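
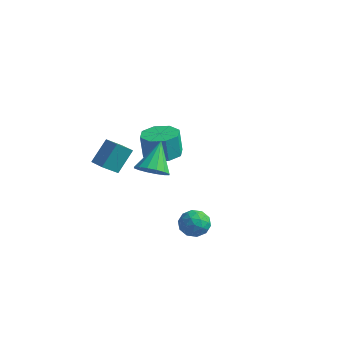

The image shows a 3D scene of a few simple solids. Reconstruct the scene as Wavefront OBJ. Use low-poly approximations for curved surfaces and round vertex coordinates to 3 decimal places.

v -0.359 -0.501 1.01
v 0.301 0.036 0.687
v -0.721 0.761 2.37
v -0.089 0.17 0.459
v -0.551 0.125 0.378
v -0.961 -0.088 0.467
v -1.21 -0.412 0.701
v -1.232 -0.76 1.018
v -1.019 -1.038 1.333
v -0.63 -1.173 1.562
v -0.168 -1.127 1.643
v 0.243 -0.914 1.554
v 0.492 -0.59 1.319
v 0.513 -0.243 1.002
v -3.237 -1.541 1.104
v -3.082 -0.551 2.261
v -2.908 -0.703 0.342
v -2.753 0.287 1.499
v -2.387 -1.787 1.201
v -2.232 -0.797 2.358
v -2.058 -0.949 0.439
v -1.903 0.041 1.596
v -2.933 3.89 -1.085
v -2.305 4.727 -0.997
v -2.479 4.707 0.433
v -3.107 3.87 0.345
v -3.077 4.93 -1.088
v -3.251 4.91 0.341
v -3.764 4.524 -1.178
v -3.939 4.504 0.252
v -3.965 3.746 -1.213
v -4.14 3.727 0.217
v -3.561 3.053 -1.173
v -3.735 3.033 0.257
v -2.789 2.85 -1.081
v -2.963 2.83 0.348
v -2.101 3.256 -0.992
v -2.276 3.236 0.438
v -1.9 4.033 -0.957
v -2.075 4.014 0.473
v 3.718 -1.808 0.268
v 4.053 -2.061 -0.436
v 2.507 -2.039 -0.224
v 2.842 -2.292 -0.928
v 2.929 -2.742 -0.248
v 3.677 -2.599 0.056
v 2.883 -1.501 -0.716
v 3.631 -1.358 -0.412
v 3.536 -1.871 -1.045
v 3.565 -2.638 -0.756
v 2.995 -1.462 0.096
v 3.024 -2.229 0.385
v 3.992 -1.914 -0.041
v 2.568 -2.186 -0.619
v 2.62 -2.45 -0.219
v 2.816 -2.599 -0.634
v 3.771 -2.231 0.248
v 3.968 -2.379 -0.166
v 3.308 -2.779 -0.055
v 2.592 -1.721 -0.494
v 2.789 -1.869 -0.908
v 3.744 -1.501 -0.026
v 3.94 -1.65 -0.441
v 3.252 -1.321 -0.605
v 3.885 -1.951 -0.813
v 3.173 -2.087 -1.102
v 3.197 -1.622 -0.977
v 3.637 -1.538 -0.798
v 3.902 -2.402 -0.643
v 3.19 -2.538 -0.932
v 3.241 -2.802 -0.532
v 3.681 -2.718 -0.354
v 3.598 -2.29 -1
v 3.37 -1.562 0.272
v 2.658 -1.698 -0.017
v 2.879 -1.382 -0.306
v 3.319 -1.298 -0.128
v 3.387 -2.013 0.442
v 2.675 -2.149 0.153
v 2.923 -2.562 0.138
v 3.363 -2.478 0.317
v 2.962 -1.81 0.34
f 2 1 4
f 2 4 3
f 4 1 5
f 4 5 3
f 5 1 6
f 5 6 3
f 6 1 7
f 6 7 3
f 7 1 8
f 7 8 3
f 8 1 9
f 8 9 3
f 9 1 10
f 9 10 3
f 10 1 11
f 10 11 3
f 11 1 12
f 11 12 3
f 12 1 13
f 12 13 3
f 13 1 14
f 13 14 3
f 14 1 2
f 14 2 3
f 16 18 15
f 19 16 15
f 15 18 17
f 17 19 15
f 16 22 18
f 20 16 19
f 20 22 16
f 18 22 17
f 21 19 17
f 17 22 21
f 21 20 19
f 22 20 21
f 24 23 27
f 24 27 25
f 25 27 28
f 25 28 26
f 27 23 29
f 27 29 28
f 28 29 30
f 28 30 26
f 29 23 31
f 29 31 30
f 30 31 32
f 30 32 26
f 31 23 33
f 31 33 32
f 32 33 34
f 32 34 26
f 33 23 35
f 33 35 34
f 34 35 36
f 34 36 26
f 35 23 37
f 35 37 36
f 36 37 38
f 36 38 26
f 37 23 39
f 37 39 38
f 38 39 40
f 38 40 26
f 39 23 24
f 39 24 40
f 40 24 25
f 40 25 26
f 41 78 57
f 78 52 81
f 57 81 46
f 78 81 57
f 41 57 53
f 57 46 58
f 53 58 42
f 57 58 53
f 41 53 62
f 53 42 63
f 62 63 48
f 53 63 62
f 41 62 74
f 62 48 77
f 74 77 51
f 62 77 74
f 41 74 78
f 74 51 82
f 78 82 52
f 74 82 78
f 42 58 69
f 58 46 72
f 69 72 50
f 58 72 69
f 46 81 59
f 81 52 80
f 59 80 45
f 81 80 59
f 52 82 79
f 82 51 75
f 79 75 43
f 82 75 79
f 51 77 76
f 77 48 64
f 76 64 47
f 77 64 76
f 48 63 68
f 63 42 65
f 68 65 49
f 63 65 68
f 44 70 56
f 70 50 71
f 56 71 45
f 70 71 56
f 44 56 54
f 56 45 55
f 54 55 43
f 56 55 54
f 44 54 61
f 54 43 60
f 61 60 47
f 54 60 61
f 44 61 66
f 61 47 67
f 66 67 49
f 61 67 66
f 44 66 70
f 66 49 73
f 70 73 50
f 66 73 70
f 45 71 59
f 71 50 72
f 59 72 46
f 71 72 59
f 43 55 79
f 55 45 80
f 79 80 52
f 55 80 79
f 47 60 76
f 60 43 75
f 76 75 51
f 60 75 76
f 49 67 68
f 67 47 64
f 68 64 48
f 67 64 68
f 50 73 69
f 73 49 65
f 69 65 42
f 73 65 69



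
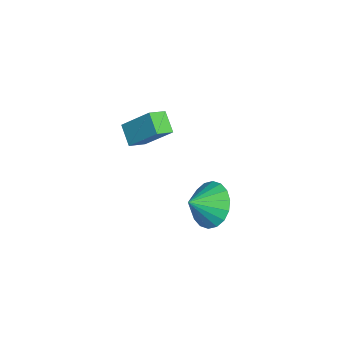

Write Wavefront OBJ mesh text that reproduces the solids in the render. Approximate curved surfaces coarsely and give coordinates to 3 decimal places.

v -0.366 0.042 -0.875
v 0.053 -0.359 -1.714
v 0.046 -0.802 -0.265
v 0.381 -0.086 -1.557
v 0.56 0.212 -1.266
v 0.557 0.476 -0.897
v 0.37 0.655 -0.524
v 0.038 0.712 -0.22
v -0.375 0.636 -0.046
v -0.785 0.443 -0.036
v -1.113 0.171 -0.192
v -1.293 -0.127 -0.483
v -1.289 -0.392 -0.852
v -1.102 -0.57 -1.226
v -0.77 -0.627 -1.53
v -0.358 -0.552 -1.704
v -1.634 -2.521 2.869
v -1.159 -1.548 3.95
v -0.901 -2.282 2.332
v -0.426 -1.309 3.413
v -1.194 -3.111 3.207
v -0.719 -2.138 4.288
v -0.461 -2.872 2.67
v 0.014 -1.899 3.751
f 2 1 4
f 2 4 3
f 4 1 5
f 4 5 3
f 5 1 6
f 5 6 3
f 6 1 7
f 6 7 3
f 7 1 8
f 7 8 3
f 8 1 9
f 8 9 3
f 9 1 10
f 9 10 3
f 10 1 11
f 10 11 3
f 11 1 12
f 11 12 3
f 12 1 13
f 12 13 3
f 13 1 14
f 13 14 3
f 14 1 15
f 14 15 3
f 15 1 16
f 15 16 3
f 16 1 2
f 16 2 3
f 18 20 17
f 21 18 17
f 17 20 19
f 19 21 17
f 18 24 20
f 22 18 21
f 22 24 18
f 20 24 19
f 23 21 19
f 19 24 23
f 23 22 21
f 24 22 23



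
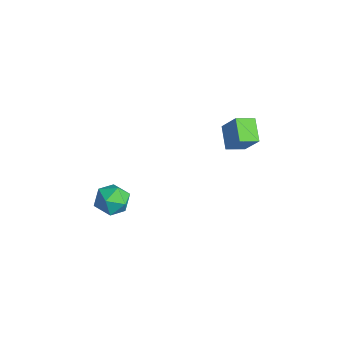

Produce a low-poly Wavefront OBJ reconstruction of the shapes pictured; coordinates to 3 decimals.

v 1.027 -2.74 -2.81
v 1.568 -2.35 -2.094
v 1.432 -4.19 -2.326
v 1.973 -3.8 -1.61
v 0.998 -3.733 -1.579
v 0.747 -2.836 -1.878
v 2.253 -3.704 -2.542
v 2.002 -2.807 -2.841
v 2.325 -2.946 -1.929
v 1.549 -2.963 -1.333
v 1.451 -3.577 -3.087
v 0.675 -3.594 -2.491
v 1.608 2.518 1.193
v 2.452 2.812 2.459
v 1.736 3.502 0.88
v 2.58 3.796 2.146
v 2.72 2.164 0.534
v 3.564 2.458 1.8
v 2.848 3.148 0.221
v 3.692 3.442 1.487
f 1 12 6
f 1 6 2
f 1 2 8
f 1 8 11
f 1 11 12
f 2 6 10
f 6 12 5
f 12 11 3
f 11 8 7
f 8 2 9
f 4 10 5
f 4 5 3
f 4 3 7
f 4 7 9
f 4 9 10
f 5 10 6
f 3 5 12
f 7 3 11
f 9 7 8
f 10 9 2
f 14 16 13
f 17 14 13
f 13 16 15
f 15 17 13
f 14 20 16
f 18 14 17
f 18 20 14
f 16 20 15
f 19 17 15
f 15 20 19
f 19 18 17
f 20 18 19



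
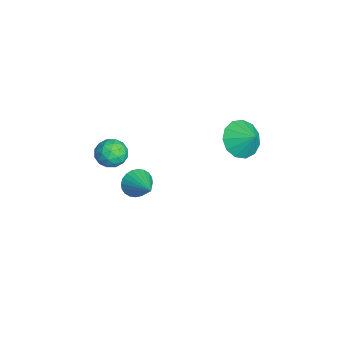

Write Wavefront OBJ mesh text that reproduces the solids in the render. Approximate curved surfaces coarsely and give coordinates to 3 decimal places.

v -0.169 -2.974 2.971
v 0.211 -3.22 2.351
v -1.231 -3.4 2.489
v -0.851 -3.646 1.869
v -0.743 -3.99 2.547
v -0.087 -3.727 2.845
v -0.933 -2.893 1.995
v -0.277 -2.63 2.293
v -0.261 -3.17 1.748
v -0.144 -3.848 2.089
v -0.876 -2.772 2.751
v -0.759 -3.45 3.092
v 0.114 -3.06 2.704
v -1.134 -3.56 2.136
v -1.071 -3.763 2.535
v -0.848 -3.907 2.17
v -0.061 -3.357 2.994
v 0.163 -3.502 2.629
v -0.399 -3.955 2.744
v -1.183 -3.118 2.211
v -0.959 -3.263 1.846
v -0.172 -2.713 2.67
v 0.051 -2.857 2.305
v -0.621 -2.665 2.096
v 0.06 -3.175 1.985
v -0.564 -3.425 1.701
v -0.612 -2.983 1.776
v -0.226 -2.828 1.951
v 0.129 -3.573 2.185
v -0.495 -3.824 1.901
v -0.432 -4.026 2.3
v -0.046 -3.871 2.475
v -0.148 -3.544 1.83
v -0.525 -2.796 2.939
v -1.149 -3.047 2.655
v -0.974 -2.749 2.365
v -0.588 -2.594 2.54
v -0.456 -3.195 3.139
v -1.08 -3.445 2.855
v -0.794 -3.792 2.889
v -0.408 -3.637 3.064
v -0.872 -3.076 3.01
v -1.896 2.481 1.441
v -1.207 2.571 0.708
v -1.264 2.999 2.099
v -1.543 3.029 0.67
v -1.991 3.313 0.876
v -2.408 3.333 1.262
v -2.664 3.082 1.705
v -2.675 2.641 2.063
v -2.44 2.148 2.225
v -2.031 1.762 2.137
v -1.58 1.603 1.828
v -1.23 1.723 1.396
v -1.09 2.084 0.979
v -4.135 -1.897 -3.399
v -3.721 -2.271 -3.944
v -2.745 -1.403 -2.681
v -3.753 -1.996 -4.071
v -3.843 -1.707 -4.096
v -3.977 -1.446 -4.015
v -4.136 -1.254 -3.84
v -4.294 -1.16 -3.598
v -4.428 -1.178 -3.325
v -4.518 -1.306 -3.064
v -4.549 -1.523 -2.853
v -4.517 -1.798 -2.726
v -4.427 -2.088 -2.701
v -4.292 -2.348 -2.782
v -4.134 -2.54 -2.957
v -3.976 -2.634 -3.199
v -3.841 -2.616 -3.472
v -3.752 -2.488 -3.733
f 1 38 17
f 38 12 41
f 17 41 6
f 38 41 17
f 1 17 13
f 17 6 18
f 13 18 2
f 17 18 13
f 1 13 22
f 13 2 23
f 22 23 8
f 13 23 22
f 1 22 34
f 22 8 37
f 34 37 11
f 22 37 34
f 1 34 38
f 34 11 42
f 38 42 12
f 34 42 38
f 2 18 29
f 18 6 32
f 29 32 10
f 18 32 29
f 6 41 19
f 41 12 40
f 19 40 5
f 41 40 19
f 12 42 39
f 42 11 35
f 39 35 3
f 42 35 39
f 11 37 36
f 37 8 24
f 36 24 7
f 37 24 36
f 8 23 28
f 23 2 25
f 28 25 9
f 23 25 28
f 4 30 16
f 30 10 31
f 16 31 5
f 30 31 16
f 4 16 14
f 16 5 15
f 14 15 3
f 16 15 14
f 4 14 21
f 14 3 20
f 21 20 7
f 14 20 21
f 4 21 26
f 21 7 27
f 26 27 9
f 21 27 26
f 4 26 30
f 26 9 33
f 30 33 10
f 26 33 30
f 5 31 19
f 31 10 32
f 19 32 6
f 31 32 19
f 3 15 39
f 15 5 40
f 39 40 12
f 15 40 39
f 7 20 36
f 20 3 35
f 36 35 11
f 20 35 36
f 9 27 28
f 27 7 24
f 28 24 8
f 27 24 28
f 10 33 29
f 33 9 25
f 29 25 2
f 33 25 29
f 44 43 46
f 44 46 45
f 46 43 47
f 46 47 45
f 47 43 48
f 47 48 45
f 48 43 49
f 48 49 45
f 49 43 50
f 49 50 45
f 50 43 51
f 50 51 45
f 51 43 52
f 51 52 45
f 52 43 53
f 52 53 45
f 53 43 54
f 53 54 45
f 54 43 55
f 54 55 45
f 55 43 44
f 55 44 45
f 57 56 59
f 57 59 58
f 59 56 60
f 59 60 58
f 60 56 61
f 60 61 58
f 61 56 62
f 61 62 58
f 62 56 63
f 62 63 58
f 63 56 64
f 63 64 58
f 64 56 65
f 64 65 58
f 65 56 66
f 65 66 58
f 66 56 67
f 66 67 58
f 67 56 68
f 67 68 58
f 68 56 69
f 68 69 58
f 69 56 70
f 69 70 58
f 70 56 71
f 70 71 58
f 71 56 72
f 71 72 58
f 72 56 73
f 72 73 58
f 73 56 57
f 73 57 58



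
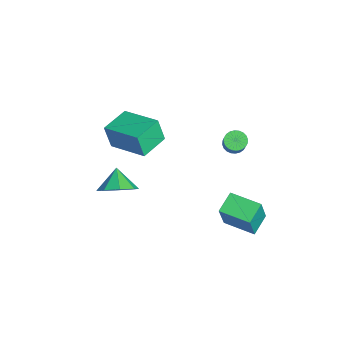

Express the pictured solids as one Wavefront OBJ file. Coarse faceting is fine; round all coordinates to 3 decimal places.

v -4.156 3.272 -0.775
v -3.798 3.707 -1.034
v -2.906 3.623 0.056
v -3.264 3.188 0.315
v -3.947 3.843 -0.901
v -3.056 3.758 0.189
v -4.129 3.891 -0.748
v -3.238 3.806 0.341
v -4.315 3.846 -0.6
v -3.423 3.761 0.489
v -4.476 3.713 -0.478
v -3.585 3.628 0.611
v -4.589 3.513 -0.402
v -3.698 3.428 0.688
v -4.635 3.276 -0.382
v -3.744 3.191 0.707
v -4.609 3.039 -0.422
v -3.718 2.954 0.667
v -4.514 2.837 -0.516
v -3.622 2.753 0.574
v -4.364 2.702 -0.649
v -3.473 2.617 0.441
v -4.182 2.654 -0.801
v -3.291 2.569 0.288
v -3.997 2.699 -0.949
v -3.105 2.614 0.14
v -3.835 2.832 -1.071
v -2.944 2.747 0.018
v -3.722 3.032 -1.148
v -2.831 2.947 -0.058
v -3.676 3.269 -1.167
v -2.785 3.184 -0.078
v -3.702 3.506 -1.127
v -2.811 3.421 -0.038
v 0.389 2.568 -1.384
v 1.064 2.187 0.317
v 1.413 3.921 -1.488
v 2.089 3.539 0.213
v 1.271 1.861 -1.893
v 1.947 1.479 -0.192
v 2.296 3.213 -1.997
v 2.971 2.832 -0.296
v -2.148 -3.28 1.753
v -2.261 -3.604 3.141
v -3.286 -2.113 1.932
v -3.399 -2.437 3.32
v -0.581 -1.823 2.22
v -0.694 -2.147 3.608
v -1.719 -0.656 2.399
v -1.832 -0.98 3.787
v 1.133 -3.337 1.383
v 1.849 -3.305 2.124
v 0.227 -3.283 2.257
v 1.646 -2.587 1.869
v 1.142 -2.308 1.33
v 0.634 -2.632 0.822
v 0.418 -3.369 0.643
v 0.621 -4.087 0.898
v 1.124 -4.365 1.437
v 1.633 -4.041 1.945
f 2 1 5
f 2 5 3
f 3 5 6
f 3 6 4
f 5 1 7
f 5 7 6
f 6 7 8
f 6 8 4
f 7 1 9
f 7 9 8
f 8 9 10
f 8 10 4
f 9 1 11
f 9 11 10
f 10 11 12
f 10 12 4
f 11 1 13
f 11 13 12
f 12 13 14
f 12 14 4
f 13 1 15
f 13 15 14
f 14 15 16
f 14 16 4
f 15 1 17
f 15 17 16
f 16 17 18
f 16 18 4
f 17 1 19
f 17 19 18
f 18 19 20
f 18 20 4
f 19 1 21
f 19 21 20
f 20 21 22
f 20 22 4
f 21 1 23
f 21 23 22
f 22 23 24
f 22 24 4
f 23 1 25
f 23 25 24
f 24 25 26
f 24 26 4
f 25 1 27
f 25 27 26
f 26 27 28
f 26 28 4
f 27 1 29
f 27 29 28
f 28 29 30
f 28 30 4
f 29 1 31
f 29 31 30
f 30 31 32
f 30 32 4
f 31 1 33
f 31 33 32
f 32 33 34
f 32 34 4
f 33 1 2
f 33 2 34
f 34 2 3
f 34 3 4
f 36 38 35
f 39 36 35
f 35 38 37
f 37 39 35
f 36 42 38
f 40 36 39
f 40 42 36
f 38 42 37
f 41 39 37
f 37 42 41
f 41 40 39
f 42 40 41
f 44 46 43
f 47 44 43
f 43 46 45
f 45 47 43
f 44 50 46
f 48 44 47
f 48 50 44
f 46 50 45
f 49 47 45
f 45 50 49
f 49 48 47
f 50 48 49
f 52 51 54
f 52 54 53
f 54 51 55
f 54 55 53
f 55 51 56
f 55 56 53
f 56 51 57
f 56 57 53
f 57 51 58
f 57 58 53
f 58 51 59
f 58 59 53
f 59 51 60
f 59 60 53
f 60 51 52
f 60 52 53



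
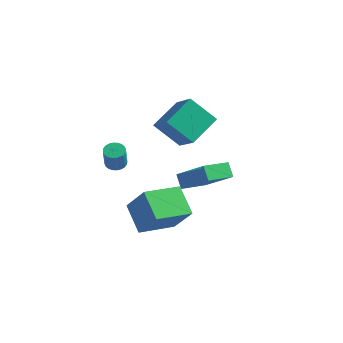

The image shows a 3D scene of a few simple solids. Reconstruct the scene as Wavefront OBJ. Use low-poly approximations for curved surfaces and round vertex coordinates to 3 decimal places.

v -0.5 0.274 -4.43
v -1.732 1.187 -3.413
v 0.525 2.137 -4.862
v -0.707 3.05 -3.845
v 0.687 0.01 -2.755
v -0.545 0.923 -1.738
v 1.712 1.873 -3.187
v 0.48 2.786 -2.17
v -2.494 1.472 -0.528
v -1.928 1.394 -0.629
v -1.76 0.989 0.627
v -2.326 1.068 0.728
v -1.931 1.609 -0.559
v -1.763 1.204 0.697
v -2.02 1.804 -0.485
v -1.852 1.399 0.771
v -2.181 1.948 -0.417
v -2.013 1.543 0.839
v -2.389 2.019 -0.366
v -2.221 1.615 0.89
v -2.614 2.008 -0.339
v -2.446 1.603 0.916
v -2.82 1.915 -0.342
v -2.652 1.51 0.914
v -2.976 1.754 -0.372
v -2.809 1.35 0.883
v -3.06 1.551 -0.427
v -2.892 1.146 0.829
v -3.057 1.336 -0.497
v -2.889 0.931 0.759
v -2.968 1.141 -0.571
v -2.8 0.736 0.685
v -2.807 0.997 -0.639
v -2.639 0.592 0.617
v -2.599 0.925 -0.69
v -2.431 0.521 0.566
v -2.374 0.937 -0.716
v -2.206 0.532 0.539
v -2.168 1.03 -0.714
v -2 0.625 0.542
v -2.011 1.19 -0.683
v -1.844 0.786 0.572
v -1.332 3.279 1.605
v -0.933 5.031 2.436
v 0.045 3.557 0.356
v 0.445 5.309 1.188
v -0.085 2.431 2.792
v 0.315 4.183 3.624
v 1.293 2.709 1.544
v 1.692 4.461 2.375
v 0.97 1.559 -0.25
v 2.631 1.301 1.154
v 1.581 3.024 -0.702
v 3.241 2.766 0.702
v 1.459 1.154 -0.902
v 3.119 0.896 0.502
v 2.069 2.619 -1.354
v 3.73 2.361 0.05
f 2 4 1
f 5 2 1
f 1 4 3
f 3 5 1
f 2 8 4
f 6 2 5
f 6 8 2
f 4 8 3
f 7 5 3
f 3 8 7
f 7 6 5
f 8 6 7
f 10 9 13
f 10 13 11
f 11 13 14
f 11 14 12
f 13 9 15
f 13 15 14
f 14 15 16
f 14 16 12
f 15 9 17
f 15 17 16
f 16 17 18
f 16 18 12
f 17 9 19
f 17 19 18
f 18 19 20
f 18 20 12
f 19 9 21
f 19 21 20
f 20 21 22
f 20 22 12
f 21 9 23
f 21 23 22
f 22 23 24
f 22 24 12
f 23 9 25
f 23 25 24
f 24 25 26
f 24 26 12
f 25 9 27
f 25 27 26
f 26 27 28
f 26 28 12
f 27 9 29
f 27 29 28
f 28 29 30
f 28 30 12
f 29 9 31
f 29 31 30
f 30 31 32
f 30 32 12
f 31 9 33
f 31 33 32
f 32 33 34
f 32 34 12
f 33 9 35
f 33 35 34
f 34 35 36
f 34 36 12
f 35 9 37
f 35 37 36
f 36 37 38
f 36 38 12
f 37 9 39
f 37 39 38
f 38 39 40
f 38 40 12
f 39 9 41
f 39 41 40
f 40 41 42
f 40 42 12
f 41 9 10
f 41 10 42
f 42 10 11
f 42 11 12
f 44 46 43
f 47 44 43
f 43 46 45
f 45 47 43
f 44 50 46
f 48 44 47
f 48 50 44
f 46 50 45
f 49 47 45
f 45 50 49
f 49 48 47
f 50 48 49
f 52 54 51
f 55 52 51
f 51 54 53
f 53 55 51
f 52 58 54
f 56 52 55
f 56 58 52
f 54 58 53
f 57 55 53
f 53 58 57
f 57 56 55
f 58 56 57



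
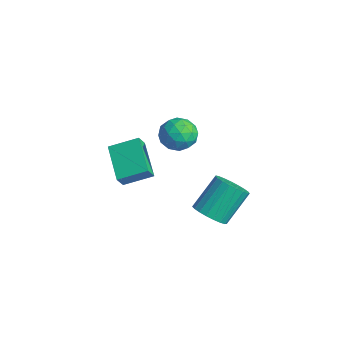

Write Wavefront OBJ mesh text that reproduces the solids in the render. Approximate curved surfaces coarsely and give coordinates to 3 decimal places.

v -2.686 0.862 -0.23
v -4.459 1.206 0.652
v -2.16 2.138 0.331
v -3.932 2.482 1.213
v -2.428 0.458 0.447
v -4.2 0.802 1.329
v -1.901 1.734 1.008
v -3.674 2.078 1.89
v -1.893 3.854 2.305
v -1.217 3.652 2.919
v -2.783 2.808 2.941
v -2.107 2.606 3.555
v -2.55 3.429 3.601
v -2 4.076 3.208
v -2 2.384 2.652
v -1.45 3.031 2.259
v -1.283 2.744 3.134
v -1.623 3.389 3.72
v -2.377 3.071 2.14
v -2.717 3.716 2.726
v -1.477 3.845 2.556
v -2.523 2.615 3.304
v -2.784 3.099 3.331
v -2.386 2.98 3.692
v -1.937 4.094 2.726
v -1.539 3.975 3.087
v -2.323 3.844 3.488
v -2.461 2.485 2.773
v -2.063 2.366 3.134
v -1.614 3.48 2.168
v -1.216 3.361 2.529
v -1.677 2.616 2.372
v -1.118 3.193 3.043
v -1.641 2.577 3.417
v -1.579 2.447 2.887
v -1.255 2.827 2.655
v -1.318 3.572 3.388
v -1.841 2.957 3.762
v -2.101 3.441 3.789
v -1.778 3.821 3.558
v -1.357 3.038 3.514
v -2.159 3.503 2.098
v -2.682 2.888 2.472
v -2.222 2.639 2.302
v -1.899 3.019 2.071
v -2.359 3.883 2.443
v -2.882 3.267 2.817
v -2.745 3.633 3.205
v -2.421 4.013 2.973
v -2.643 3.422 2.346
v 1.965 2.838 0.547
v 2.813 2.918 0.667
v 2.503 4.143 2.033
v 1.655 4.062 1.913
v 2.747 3.173 0.425
v 2.438 4.397 1.79
v 2.547 3.369 0.203
v 2.237 4.594 1.568
v 2.246 3.473 0.041
v 1.936 4.698 1.406
v 1.896 3.468 -0.034
v 1.586 4.693 1.331
v 1.558 3.353 -0.008
v 1.248 4.578 1.357
v 1.291 3.15 0.114
v 0.981 4.375 1.479
v 1.14 2.892 0.311
v 0.83 4.117 1.676
v 1.132 2.625 0.549
v 0.822 3.85 1.914
v 1.268 2.395 0.786
v 0.958 3.62 2.151
v 1.524 2.241 0.983
v 1.214 3.466 2.348
v 1.857 2.191 1.103
v 1.547 3.415 2.469
v 2.208 2.252 1.128
v 1.898 3.477 2.493
v 2.518 2.414 1.053
v 2.208 3.639 2.418
v 2.731 2.65 0.89
v 2.421 3.875 2.255
f 2 4 1
f 5 2 1
f 1 4 3
f 3 5 1
f 2 8 4
f 6 2 5
f 6 8 2
f 4 8 3
f 7 5 3
f 3 8 7
f 7 6 5
f 8 6 7
f 9 46 25
f 46 20 49
f 25 49 14
f 46 49 25
f 9 25 21
f 25 14 26
f 21 26 10
f 25 26 21
f 9 21 30
f 21 10 31
f 30 31 16
f 21 31 30
f 9 30 42
f 30 16 45
f 42 45 19
f 30 45 42
f 9 42 46
f 42 19 50
f 46 50 20
f 42 50 46
f 10 26 37
f 26 14 40
f 37 40 18
f 26 40 37
f 14 49 27
f 49 20 48
f 27 48 13
f 49 48 27
f 20 50 47
f 50 19 43
f 47 43 11
f 50 43 47
f 19 45 44
f 45 16 32
f 44 32 15
f 45 32 44
f 16 31 36
f 31 10 33
f 36 33 17
f 31 33 36
f 12 38 24
f 38 18 39
f 24 39 13
f 38 39 24
f 12 24 22
f 24 13 23
f 22 23 11
f 24 23 22
f 12 22 29
f 22 11 28
f 29 28 15
f 22 28 29
f 12 29 34
f 29 15 35
f 34 35 17
f 29 35 34
f 12 34 38
f 34 17 41
f 38 41 18
f 34 41 38
f 13 39 27
f 39 18 40
f 27 40 14
f 39 40 27
f 11 23 47
f 23 13 48
f 47 48 20
f 23 48 47
f 15 28 44
f 28 11 43
f 44 43 19
f 28 43 44
f 17 35 36
f 35 15 32
f 36 32 16
f 35 32 36
f 18 41 37
f 41 17 33
f 37 33 10
f 41 33 37
f 52 51 55
f 52 55 53
f 53 55 56
f 53 56 54
f 55 51 57
f 55 57 56
f 56 57 58
f 56 58 54
f 57 51 59
f 57 59 58
f 58 59 60
f 58 60 54
f 59 51 61
f 59 61 60
f 60 61 62
f 60 62 54
f 61 51 63
f 61 63 62
f 62 63 64
f 62 64 54
f 63 51 65
f 63 65 64
f 64 65 66
f 64 66 54
f 65 51 67
f 65 67 66
f 66 67 68
f 66 68 54
f 67 51 69
f 67 69 68
f 68 69 70
f 68 70 54
f 69 51 71
f 69 71 70
f 70 71 72
f 70 72 54
f 71 51 73
f 71 73 72
f 72 73 74
f 72 74 54
f 73 51 75
f 73 75 74
f 74 75 76
f 74 76 54
f 75 51 77
f 75 77 76
f 76 77 78
f 76 78 54
f 77 51 79
f 77 79 78
f 78 79 80
f 78 80 54
f 79 51 81
f 79 81 80
f 80 81 82
f 80 82 54
f 81 51 52
f 81 52 82
f 82 52 53
f 82 53 54



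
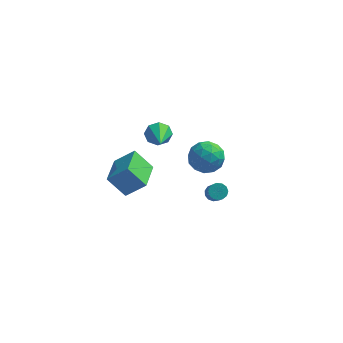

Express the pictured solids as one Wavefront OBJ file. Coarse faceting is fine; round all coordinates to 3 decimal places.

v -2.787 4.096 -1.92
v -2.195 3.979 -2.491
v -2.313 2.204 -1.04
v -1.978 4.274 -1.972
v -2.234 4.466 -1.423
v -2.814 4.44 -1.165
v -3.378 4.214 -1.349
v -3.596 3.918 -1.868
v -3.34 3.727 -2.417
v -2.76 3.752 -2.675
v -3.914 -4.655 2.025
v -2.811 -4.538 3.004
v -3.909 -2.74 1.788
v -2.805 -2.622 2.767
v -2.895 -4.798 0.893
v -1.791 -4.68 1.872
v -2.889 -2.882 0.656
v -1.786 -2.765 1.635
v -0.667 3.822 -3.347
v 0.314 4.341 -3.059
v -0.014 2.219 -2.681
v 0.967 2.738 -2.393
v -0 2.987 -1.831
v -0.404 3.978 -2.242
v 0.704 2.582 -3.498
v 0.3 3.573 -3.909
v 1.161 3.575 -3.152
v 0.725 3.825 -2.122
v -0.425 2.735 -3.618
v -0.861 2.985 -2.588
v -0.234 4.222 -3.261
v 0.534 2.338 -2.479
v -0.035 2.484 -2.148
v 0.542 2.79 -1.979
v -0.656 4.009 -2.781
v -0.079 4.314 -2.612
v -0.264 3.518 -1.89
v 0.379 2.246 -3.128
v 0.956 2.551 -2.959
v -0.242 3.77 -3.761
v 0.335 4.076 -3.592
v 0.564 3.042 -3.85
v 0.84 4.077 -3.147
v 1.224 3.135 -2.756
v 1.07 3.043 -3.405
v 0.832 3.625 -3.647
v 0.584 4.224 -2.541
v 0.968 3.282 -2.15
v 0.4 3.429 -1.819
v 0.163 4.011 -2.061
v 1.082 3.774 -2.596
v -0.668 3.278 -3.59
v -0.284 2.336 -3.199
v 0.137 2.549 -3.679
v -0.1 3.131 -3.921
v -0.924 3.425 -2.984
v -0.54 2.483 -2.593
v -0.532 2.935 -2.093
v -0.77 3.517 -2.335
v -0.782 2.786 -3.144
v 0.966 1.142 -4.024
v 1.271 0.833 -4.378
v 1.678 -0.471 -2.89
v 1.374 -0.162 -2.536
v 1.469 1.042 -4.249
v 1.877 -0.262 -2.761
v 1.508 1.283 -4.049
v 1.915 -0.021 -2.56
v 1.374 1.479 -3.841
v 1.781 0.175 -2.352
v 1.111 1.568 -3.691
v 1.518 0.264 -2.202
v 0.802 1.521 -3.647
v 1.209 0.218 -2.158
v 0.545 1.355 -3.723
v 0.953 0.051 -2.234
v 0.422 1.12 -3.894
v 0.829 -0.183 -2.406
v 0.472 0.893 -4.107
v 0.879 -0.411 -2.618
v 0.678 0.744 -4.294
v 1.085 -0.559 -2.805
v 0.976 0.722 -4.395
v 1.383 -0.582 -2.906
f 2 1 4
f 2 4 3
f 4 1 5
f 4 5 3
f 5 1 6
f 5 6 3
f 6 1 7
f 6 7 3
f 7 1 8
f 7 8 3
f 8 1 9
f 8 9 3
f 9 1 10
f 9 10 3
f 10 1 2
f 10 2 3
f 12 14 11
f 15 12 11
f 11 14 13
f 13 15 11
f 12 18 14
f 16 12 15
f 16 18 12
f 14 18 13
f 17 15 13
f 13 18 17
f 17 16 15
f 18 16 17
f 19 56 35
f 56 30 59
f 35 59 24
f 56 59 35
f 19 35 31
f 35 24 36
f 31 36 20
f 35 36 31
f 19 31 40
f 31 20 41
f 40 41 26
f 31 41 40
f 19 40 52
f 40 26 55
f 52 55 29
f 40 55 52
f 19 52 56
f 52 29 60
f 56 60 30
f 52 60 56
f 20 36 47
f 36 24 50
f 47 50 28
f 36 50 47
f 24 59 37
f 59 30 58
f 37 58 23
f 59 58 37
f 30 60 57
f 60 29 53
f 57 53 21
f 60 53 57
f 29 55 54
f 55 26 42
f 54 42 25
f 55 42 54
f 26 41 46
f 41 20 43
f 46 43 27
f 41 43 46
f 22 48 34
f 48 28 49
f 34 49 23
f 48 49 34
f 22 34 32
f 34 23 33
f 32 33 21
f 34 33 32
f 22 32 39
f 32 21 38
f 39 38 25
f 32 38 39
f 22 39 44
f 39 25 45
f 44 45 27
f 39 45 44
f 22 44 48
f 44 27 51
f 48 51 28
f 44 51 48
f 23 49 37
f 49 28 50
f 37 50 24
f 49 50 37
f 21 33 57
f 33 23 58
f 57 58 30
f 33 58 57
f 25 38 54
f 38 21 53
f 54 53 29
f 38 53 54
f 27 45 46
f 45 25 42
f 46 42 26
f 45 42 46
f 28 51 47
f 51 27 43
f 47 43 20
f 51 43 47
f 62 61 65
f 62 65 63
f 63 65 66
f 63 66 64
f 65 61 67
f 65 67 66
f 66 67 68
f 66 68 64
f 67 61 69
f 67 69 68
f 68 69 70
f 68 70 64
f 69 61 71
f 69 71 70
f 70 71 72
f 70 72 64
f 71 61 73
f 71 73 72
f 72 73 74
f 72 74 64
f 73 61 75
f 73 75 74
f 74 75 76
f 74 76 64
f 75 61 77
f 75 77 76
f 76 77 78
f 76 78 64
f 77 61 79
f 77 79 78
f 78 79 80
f 78 80 64
f 79 61 81
f 79 81 80
f 80 81 82
f 80 82 64
f 81 61 83
f 81 83 82
f 82 83 84
f 82 84 64
f 83 61 62
f 83 62 84
f 84 62 63
f 84 63 64



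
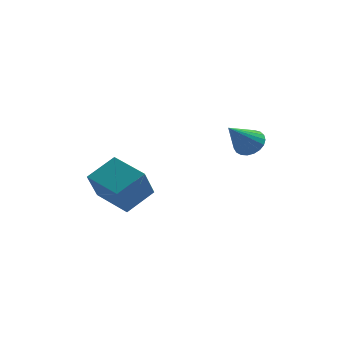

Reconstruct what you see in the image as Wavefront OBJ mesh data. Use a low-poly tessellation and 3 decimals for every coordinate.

v 3.472 -0.975 1.486
v 3.906 -0.597 2.083
v 2.708 -2.225 2.834
v 3.612 -0.416 2.083
v 3.293 -0.333 1.98
v 3.005 -0.361 1.792
v 2.798 -0.494 1.55
v 2.708 -0.712 1.298
v 2.749 -0.974 1.078
v 2.915 -1.237 0.928
v 3.178 -1.455 0.875
v 3.491 -1.589 0.928
v 3.801 -1.618 1.077
v 4.054 -1.535 1.297
v 4.206 -1.356 1.549
v 4.232 -1.111 1.791
v 4.125 -0.842 1.98
v -3.37 -4.253 0.048
v -2.373 -3.109 0.92
v -3.169 -3.251 -1.495
v -2.172 -2.108 -0.623
v -1.708 -5.332 -0.437
v -0.711 -4.189 0.435
v -1.507 -4.331 -1.98
v -0.51 -3.187 -1.108
f 2 1 4
f 2 4 3
f 4 1 5
f 4 5 3
f 5 1 6
f 5 6 3
f 6 1 7
f 6 7 3
f 7 1 8
f 7 8 3
f 8 1 9
f 8 9 3
f 9 1 10
f 9 10 3
f 10 1 11
f 10 11 3
f 11 1 12
f 11 12 3
f 12 1 13
f 12 13 3
f 13 1 14
f 13 14 3
f 14 1 15
f 14 15 3
f 15 1 16
f 15 16 3
f 16 1 17
f 16 17 3
f 17 1 2
f 17 2 3
f 19 21 18
f 22 19 18
f 18 21 20
f 20 22 18
f 19 25 21
f 23 19 22
f 23 25 19
f 21 25 20
f 24 22 20
f 20 25 24
f 24 23 22
f 25 23 24



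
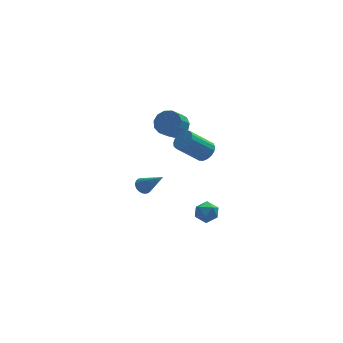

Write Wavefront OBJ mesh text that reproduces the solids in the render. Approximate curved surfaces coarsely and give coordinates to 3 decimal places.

v 1.503 -4.186 -1.638
v 1.908 -3.668 -2.094
v 2.532 -4.312 -0.866
v 2.937 -3.794 -1.322
v 2.324 -3.54 -0.876
v 1.688 -3.462 -1.353
v 2.752 -4.518 -1.607
v 2.116 -4.44 -2.084
v 2.68 -3.873 -2.074
v 2.415 -3.269 -1.623
v 2.025 -4.711 -1.337
v 1.76 -4.107 -0.886
v 1.075 0.126 3.304
v 1.428 0.597 3.971
v 0.838 -0.055 4.743
v 0.485 -0.526 4.076
v 1.003 0.83 3.843
v 0.413 0.179 4.615
v 0.601 0.84 3.544
v 0.011 0.188 4.316
v 0.349 0.622 3.168
v -0.241 -0.029 3.94
v 0.328 0.248 2.836
v -0.262 -0.404 3.608
v 0.544 -0.166 2.652
v -0.046 -0.817 3.424
v 0.929 -0.487 2.675
v 0.339 -1.138 3.447
v 1.36 -0.613 2.898
v 0.77 -1.265 3.67
v 1.701 -0.505 3.25
v 1.11 -1.157 4.022
v 1.843 -0.197 3.619
v 1.252 -0.848 4.391
v 1.741 0.214 3.888
v 1.151 -0.437 4.66
v 2.475 -2.036 2.367
v 2.989 -2.22 2.866
v 1.619 -2.447 4.193
v 1.105 -2.264 3.693
v 2.962 -1.868 2.898
v 1.592 -2.096 4.225
v 2.823 -1.555 2.808
v 1.453 -1.782 4.135
v 2.604 -1.352 2.618
v 1.234 -1.579 3.944
v 2.356 -1.306 2.369
v 0.986 -1.533 3.695
v 2.135 -1.427 2.12
v 0.765 -1.654 3.446
v 1.992 -1.688 1.928
v 0.622 -1.915 3.254
v 1.959 -2.028 1.836
v 0.59 -2.256 3.162
v 2.045 -2.371 1.866
v 0.675 -2.598 3.192
v 2.229 -2.637 2.01
v 0.86 -2.864 3.337
v 2.47 -2.765 2.237
v 1.1 -2.992 3.563
v 2.711 -2.726 2.493
v 1.342 -2.953 3.819
v 2.899 -2.53 2.72
v 1.529 -2.757 4.046
v -0.324 4.055 -4.692
v 0 4.567 -4.559
v 0.744 3.005 -3.248
v -0.186 4.588 -4.406
v -0.393 4.527 -4.297
v -0.59 4.395 -4.248
v -0.746 4.211 -4.266
v -0.838 4.004 -4.35
v -0.851 3.804 -4.485
v -0.784 3.642 -4.652
v -0.647 3.543 -4.825
v -0.461 3.522 -4.978
v -0.254 3.582 -5.087
v -0.057 3.714 -5.137
v 0.099 3.898 -5.118
v 0.191 4.106 -5.035
v 0.204 4.306 -4.899
v 0.137 4.468 -4.732
f 1 12 6
f 1 6 2
f 1 2 8
f 1 8 11
f 1 11 12
f 2 6 10
f 6 12 5
f 12 11 3
f 11 8 7
f 8 2 9
f 4 10 5
f 4 5 3
f 4 3 7
f 4 7 9
f 4 9 10
f 5 10 6
f 3 5 12
f 7 3 11
f 9 7 8
f 10 9 2
f 14 13 17
f 14 17 15
f 15 17 18
f 15 18 16
f 17 13 19
f 17 19 18
f 18 19 20
f 18 20 16
f 19 13 21
f 19 21 20
f 20 21 22
f 20 22 16
f 21 13 23
f 21 23 22
f 22 23 24
f 22 24 16
f 23 13 25
f 23 25 24
f 24 25 26
f 24 26 16
f 25 13 27
f 25 27 26
f 26 27 28
f 26 28 16
f 27 13 29
f 27 29 28
f 28 29 30
f 28 30 16
f 29 13 31
f 29 31 30
f 30 31 32
f 30 32 16
f 31 13 33
f 31 33 32
f 32 33 34
f 32 34 16
f 33 13 35
f 33 35 34
f 34 35 36
f 34 36 16
f 35 13 14
f 35 14 36
f 36 14 15
f 36 15 16
f 38 37 41
f 38 41 39
f 39 41 42
f 39 42 40
f 41 37 43
f 41 43 42
f 42 43 44
f 42 44 40
f 43 37 45
f 43 45 44
f 44 45 46
f 44 46 40
f 45 37 47
f 45 47 46
f 46 47 48
f 46 48 40
f 47 37 49
f 47 49 48
f 48 49 50
f 48 50 40
f 49 37 51
f 49 51 50
f 50 51 52
f 50 52 40
f 51 37 53
f 51 53 52
f 52 53 54
f 52 54 40
f 53 37 55
f 53 55 54
f 54 55 56
f 54 56 40
f 55 37 57
f 55 57 56
f 56 57 58
f 56 58 40
f 57 37 59
f 57 59 58
f 58 59 60
f 58 60 40
f 59 37 61
f 59 61 60
f 60 61 62
f 60 62 40
f 61 37 63
f 61 63 62
f 62 63 64
f 62 64 40
f 63 37 38
f 63 38 64
f 64 38 39
f 64 39 40
f 66 65 68
f 66 68 67
f 68 65 69
f 68 69 67
f 69 65 70
f 69 70 67
f 70 65 71
f 70 71 67
f 71 65 72
f 71 72 67
f 72 65 73
f 72 73 67
f 73 65 74
f 73 74 67
f 74 65 75
f 74 75 67
f 75 65 76
f 75 76 67
f 76 65 77
f 76 77 67
f 77 65 78
f 77 78 67
f 78 65 79
f 78 79 67
f 79 65 80
f 79 80 67
f 80 65 81
f 80 81 67
f 81 65 82
f 81 82 67
f 82 65 66
f 82 66 67



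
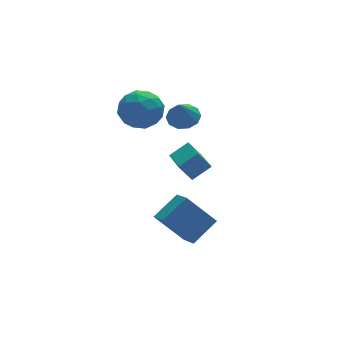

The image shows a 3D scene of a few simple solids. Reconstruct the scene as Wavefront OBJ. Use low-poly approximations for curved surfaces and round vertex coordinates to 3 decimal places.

v 2.484 0.75 1.096
v 3.286 0.89 1.4
v 2.096 0.25 2.344
v 2.996 1.334 1.488
v 2.51 1.555 1.426
v 2.014 1.468 1.238
v 1.697 1.108 0.995
v 1.681 0.611 0.791
v 1.971 0.167 0.703
v 2.458 -0.054 0.765
v 2.954 0.032 0.953
v 3.27 0.393 1.196
v 0.114 -4.722 1.743
v 1.085 -4.672 2.376
v 0.411 -2.755 1.133
v 1.382 -2.706 1.766
v 0.658 -5.054 0.934
v 1.629 -5.005 1.567
v 0.955 -3.088 0.324
v 1.926 -3.038 0.957
v 0.991 2.491 0.35
v 1.749 1.651 0.859
v -0.369 2.129 1.781
v 0.389 1.289 2.29
v 0.68 2.494 2.334
v 1.521 2.718 1.449
v -0.141 1.062 1.191
v 0.7 1.286 0.306
v 1.049 0.768 1.378
v 1.557 1.652 2.084
v -0.177 2.128 0.556
v 0.331 3.012 1.262
v 1.49 2.103 0.479
v -0.11 1.677 2.161
v 0.062 2.386 2.187
v 0.507 1.892 2.486
v 1.356 2.73 0.826
v 1.801 2.236 1.125
v 1.173 2.731 1.992
v -0.421 1.544 1.515
v 0.024 1.05 1.814
v 0.873 1.888 0.154
v 1.318 1.394 0.453
v 0.207 1.049 0.648
v 1.524 1.09 1.083
v 0.724 0.877 1.924
v 0.413 0.744 1.278
v 0.907 0.875 0.758
v 1.822 1.61 1.498
v 1.023 1.397 2.339
v 1.194 2.105 2.365
v 1.688 2.237 1.845
v 1.411 1.091 1.803
v 0.357 2.383 0.301
v -0.442 2.17 1.142
v -0.308 1.543 0.795
v 0.186 1.675 0.275
v 0.656 2.903 0.716
v -0.144 2.69 1.557
v 0.473 2.905 1.882
v 0.967 3.036 1.362
v -0.031 2.689 0.837
v 0.961 -4.509 -4.124
v -0.277 -3.727 -2.661
v 0.966 -3.229 -4.804
v -0.272 -2.446 -3.341
v 2.332 -4.034 -3.219
v 1.094 -3.251 -1.756
v 2.337 -2.753 -3.899
v 1.099 -1.971 -2.436
f 2 1 4
f 2 4 3
f 4 1 5
f 4 5 3
f 5 1 6
f 5 6 3
f 6 1 7
f 6 7 3
f 7 1 8
f 7 8 3
f 8 1 9
f 8 9 3
f 9 1 10
f 9 10 3
f 10 1 11
f 10 11 3
f 11 1 12
f 11 12 3
f 12 1 2
f 12 2 3
f 14 16 13
f 17 14 13
f 13 16 15
f 15 17 13
f 14 20 16
f 18 14 17
f 18 20 14
f 16 20 15
f 19 17 15
f 15 20 19
f 19 18 17
f 20 18 19
f 21 58 37
f 58 32 61
f 37 61 26
f 58 61 37
f 21 37 33
f 37 26 38
f 33 38 22
f 37 38 33
f 21 33 42
f 33 22 43
f 42 43 28
f 33 43 42
f 21 42 54
f 42 28 57
f 54 57 31
f 42 57 54
f 21 54 58
f 54 31 62
f 58 62 32
f 54 62 58
f 22 38 49
f 38 26 52
f 49 52 30
f 38 52 49
f 26 61 39
f 61 32 60
f 39 60 25
f 61 60 39
f 32 62 59
f 62 31 55
f 59 55 23
f 62 55 59
f 31 57 56
f 57 28 44
f 56 44 27
f 57 44 56
f 28 43 48
f 43 22 45
f 48 45 29
f 43 45 48
f 24 50 36
f 50 30 51
f 36 51 25
f 50 51 36
f 24 36 34
f 36 25 35
f 34 35 23
f 36 35 34
f 24 34 41
f 34 23 40
f 41 40 27
f 34 40 41
f 24 41 46
f 41 27 47
f 46 47 29
f 41 47 46
f 24 46 50
f 46 29 53
f 50 53 30
f 46 53 50
f 25 51 39
f 51 30 52
f 39 52 26
f 51 52 39
f 23 35 59
f 35 25 60
f 59 60 32
f 35 60 59
f 27 40 56
f 40 23 55
f 56 55 31
f 40 55 56
f 29 47 48
f 47 27 44
f 48 44 28
f 47 44 48
f 30 53 49
f 53 29 45
f 49 45 22
f 53 45 49
f 64 66 63
f 67 64 63
f 63 66 65
f 65 67 63
f 64 70 66
f 68 64 67
f 68 70 64
f 66 70 65
f 69 67 65
f 65 70 69
f 69 68 67
f 70 68 69



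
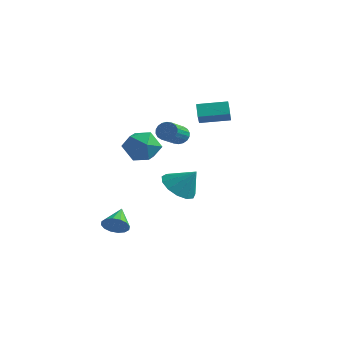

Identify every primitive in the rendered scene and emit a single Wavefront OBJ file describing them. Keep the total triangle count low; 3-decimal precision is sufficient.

v 3.519 -3.763 -0.478
v 4.09 -4.567 -0.696
v 4.361 -3.457 0.598
v 4.307 -4.131 -0.991
v 4.274 -3.578 -1.122
v 4.002 -3.084 -1.049
v 3.575 -2.806 -0.795
v 3.131 -2.831 -0.44
v 2.81 -3.152 -0.097
v 2.714 -3.668 0.125
v 2.874 -4.213 0.156
v 3.238 -4.616 -0.015
v 3.691 -4.748 -0.333
v 1.367 0.416 3.005
v 1.646 -0.053 3.59
v 2.589 1.383 3.195
v 2.869 0.914 3.78
v 1.851 -0.074 2.38
v 2.131 -0.543 2.965
v 3.074 0.893 2.57
v 3.353 0.424 3.155
v 0.149 -2.936 2.065
v 0.85 -2.277 1.616
v 0.87 -4.263 1.244
v 1.571 -3.604 0.795
v 1.618 -3.799 1.838
v 1.172 -2.979 2.346
v 0.548 -3.561 0.514
v 0.102 -2.741 1.022
v 1.097 -2.663 0.658
v 1.758 -2.81 1.476
v -0.038 -3.73 1.384
v 0.623 -3.877 2.202
v -0.03 -4.245 -3.807
v 0.637 -3.947 -3.785
v -0.53 -3.175 -3.113
v 0.48 -3.814 -4.103
v 0.188 -3.797 -4.341
v -0.163 -3.899 -4.436
v -0.479 -4.094 -4.363
v -0.674 -4.33 -4.141
v -0.696 -4.542 -3.829
v -0.54 -4.675 -3.512
v -0.247 -4.693 -3.273
v 0.104 -4.591 -3.178
v 0.419 -4.395 -3.252
v 0.614 -4.16 -3.474
v -0.863 1.7 0.539
v -0.463 1.562 0.1
v -0.176 0.223 0.782
v -0.577 0.36 1.221
v -0.309 1.689 0.285
v -0.022 0.349 0.967
v -0.265 1.818 0.519
v 0.022 0.478 1.201
v -0.34 1.923 0.758
v -0.053 0.584 1.44
v -0.518 1.985 0.953
v -0.231 0.645 1.635
v -0.765 1.989 1.067
v -0.478 0.65 1.749
v -1.031 1.937 1.075
v -0.744 0.598 1.757
v -1.264 1.837 0.978
v -0.977 0.498 1.66
v -1.418 1.711 0.793
v -1.131 0.371 1.475
v -1.462 1.582 0.559
v -1.175 0.242 1.241
v -1.387 1.476 0.32
v -1.1 0.137 1.002
v -1.209 1.415 0.125
v -0.922 0.075 0.807
v -0.962 1.41 0.011
v -0.675 0.071 0.693
v -0.696 1.462 0.003
v -0.409 0.123 0.685
f 2 1 4
f 2 4 3
f 4 1 5
f 4 5 3
f 5 1 6
f 5 6 3
f 6 1 7
f 6 7 3
f 7 1 8
f 7 8 3
f 8 1 9
f 8 9 3
f 9 1 10
f 9 10 3
f 10 1 11
f 10 11 3
f 11 1 12
f 11 12 3
f 12 1 13
f 12 13 3
f 13 1 2
f 13 2 3
f 15 17 14
f 18 15 14
f 14 17 16
f 16 18 14
f 15 21 17
f 19 15 18
f 19 21 15
f 17 21 16
f 20 18 16
f 16 21 20
f 20 19 18
f 21 19 20
f 22 33 27
f 22 27 23
f 22 23 29
f 22 29 32
f 22 32 33
f 23 27 31
f 27 33 26
f 33 32 24
f 32 29 28
f 29 23 30
f 25 31 26
f 25 26 24
f 25 24 28
f 25 28 30
f 25 30 31
f 26 31 27
f 24 26 33
f 28 24 32
f 30 28 29
f 31 30 23
f 35 34 37
f 35 37 36
f 37 34 38
f 37 38 36
f 38 34 39
f 38 39 36
f 39 34 40
f 39 40 36
f 40 34 41
f 40 41 36
f 41 34 42
f 41 42 36
f 42 34 43
f 42 43 36
f 43 34 44
f 43 44 36
f 44 34 45
f 44 45 36
f 45 34 46
f 45 46 36
f 46 34 47
f 46 47 36
f 47 34 35
f 47 35 36
f 49 48 52
f 49 52 50
f 50 52 53
f 50 53 51
f 52 48 54
f 52 54 53
f 53 54 55
f 53 55 51
f 54 48 56
f 54 56 55
f 55 56 57
f 55 57 51
f 56 48 58
f 56 58 57
f 57 58 59
f 57 59 51
f 58 48 60
f 58 60 59
f 59 60 61
f 59 61 51
f 60 48 62
f 60 62 61
f 61 62 63
f 61 63 51
f 62 48 64
f 62 64 63
f 63 64 65
f 63 65 51
f 64 48 66
f 64 66 65
f 65 66 67
f 65 67 51
f 66 48 68
f 66 68 67
f 67 68 69
f 67 69 51
f 68 48 70
f 68 70 69
f 69 70 71
f 69 71 51
f 70 48 72
f 70 72 71
f 71 72 73
f 71 73 51
f 72 48 74
f 72 74 73
f 73 74 75
f 73 75 51
f 74 48 76
f 74 76 75
f 75 76 77
f 75 77 51
f 76 48 49
f 76 49 77
f 77 49 50
f 77 50 51



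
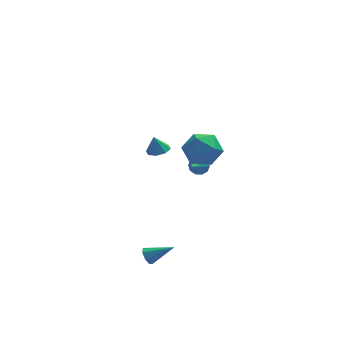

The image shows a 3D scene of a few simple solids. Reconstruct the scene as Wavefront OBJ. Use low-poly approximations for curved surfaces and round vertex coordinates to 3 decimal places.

v -2.66 3.881 -1.618
v -2.006 3.67 -1.439
v -2.9 3.999 -0.602
v -2.04 4.208 -1.509
v -2.437 4.554 -1.644
v -2.965 4.505 -1.763
v -3.314 4.091 -1.797
v -3.281 3.553 -1.726
v -2.884 3.207 -1.592
v -2.356 3.256 -1.473
v -0.691 -2.494 3.861
v -0.281 -2.908 2.862
v -2.439 -2.672 3.218
v -2.029 -3.086 2.219
v -1.939 -3.714 3.186
v -0.858 -3.604 3.583
v -1.862 -1.976 2.497
v -0.781 -1.866 2.894
v -1.005 -2.588 2.019
v -1.052 -3.662 2.445
v -1.668 -1.918 3.635
v -1.715 -2.992 4.061
v -4.387 -3.827 -4.264
v -4.181 -4.083 -4.729
v -3.033 -4.093 -3.516
v -4.099 -3.655 -4.725
v -4.186 -3.327 -4.45
v -4.391 -3.292 -4.067
v -4.594 -3.57 -3.798
v -4.675 -3.998 -3.803
v -4.589 -4.326 -4.077
v -4.384 -4.361 -4.461
v -0.432 3.572 -2.98
v -0.021 3.184 -3.236
v -1.068 2.328 -2.12
v 0.134 3.327 -2.916
v 0.073 3.562 -2.62
v -0.181 3.802 -2.462
v -0.531 3.953 -2.502
v -0.843 3.959 -2.724
v -0.998 3.817 -3.044
v -0.937 3.581 -3.34
v -0.683 3.341 -3.498
v -0.333 3.19 -3.459
f 2 1 4
f 2 4 3
f 4 1 5
f 4 5 3
f 5 1 6
f 5 6 3
f 6 1 7
f 6 7 3
f 7 1 8
f 7 8 3
f 8 1 9
f 8 9 3
f 9 1 10
f 9 10 3
f 10 1 2
f 10 2 3
f 11 22 16
f 11 16 12
f 11 12 18
f 11 18 21
f 11 21 22
f 12 16 20
f 16 22 15
f 22 21 13
f 21 18 17
f 18 12 19
f 14 20 15
f 14 15 13
f 14 13 17
f 14 17 19
f 14 19 20
f 15 20 16
f 13 15 22
f 17 13 21
f 19 17 18
f 20 19 12
f 24 23 26
f 24 26 25
f 26 23 27
f 26 27 25
f 27 23 28
f 27 28 25
f 28 23 29
f 28 29 25
f 29 23 30
f 29 30 25
f 30 23 31
f 30 31 25
f 31 23 32
f 31 32 25
f 32 23 24
f 32 24 25
f 34 33 36
f 34 36 35
f 36 33 37
f 36 37 35
f 37 33 38
f 37 38 35
f 38 33 39
f 38 39 35
f 39 33 40
f 39 40 35
f 40 33 41
f 40 41 35
f 41 33 42
f 41 42 35
f 42 33 43
f 42 43 35
f 43 33 44
f 43 44 35
f 44 33 34
f 44 34 35



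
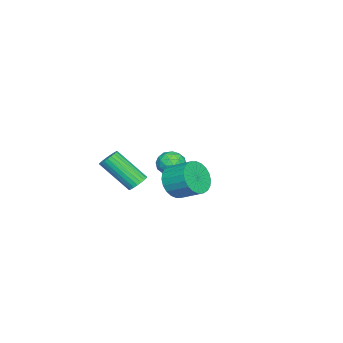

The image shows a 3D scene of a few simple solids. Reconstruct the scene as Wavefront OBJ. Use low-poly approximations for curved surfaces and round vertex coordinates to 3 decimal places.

v -3.95 1.093 -2.045
v -3.449 1.195 -1.501
v -4.091 -0.055 -1.699
v -3.59 0.047 -1.155
v -4.256 0.382 -1.117
v -4.168 1.092 -1.331
v -3.372 0.048 -1.869
v -3.284 0.758 -2.083
v -3.091 0.549 -1.392
v -3.638 0.756 -0.928
v -3.902 0.384 -2.272
v -4.449 0.591 -1.808
v -3.687 1.245 -1.803
v -3.853 -0.105 -1.397
v -4.244 0.092 -1.374
v -3.95 0.152 -1.055
v -4.11 1.185 -1.703
v -3.815 1.245 -1.384
v -4.29 0.767 -1.158
v -3.725 -0.105 -1.816
v -3.43 -0.045 -1.497
v -3.59 0.988 -2.145
v -3.296 1.048 -1.826
v -3.25 0.373 -2.042
v -3.182 0.925 -1.42
v -3.265 0.25 -1.217
v -3.137 0.251 -1.636
v -3.086 0.668 -1.762
v -3.503 1.047 -1.147
v -3.586 0.372 -0.943
v -3.978 0.569 -0.921
v -3.926 0.986 -1.047
v -3.293 0.667 -1.083
v -3.954 0.768 -2.257
v -4.037 0.093 -2.053
v -3.614 0.154 -2.153
v -3.562 0.571 -2.279
v -4.275 0.89 -1.983
v -4.358 0.215 -1.78
v -4.454 0.472 -1.438
v -4.403 0.889 -1.564
v -4.247 0.473 -2.117
v 1.436 2.681 0.134
v 2.203 2.771 -0.309
v 2.411 3.828 0.263
v 1.644 3.739 0.706
v 1.982 2.931 -0.524
v 2.189 3.988 0.049
v 1.677 3.052 -0.639
v 1.885 4.109 -0.066
v 1.336 3.118 -0.636
v 1.544 4.175 -0.063
v 1.01 3.117 -0.515
v 1.218 4.174 0.057
v 0.749 3.049 -0.296
v 0.957 4.106 0.276
v 0.593 2.926 -0.012
v 0.801 3.983 0.561
v 0.565 2.765 0.295
v 0.773 3.823 0.867
v 0.669 2.592 0.577
v 0.877 3.649 1.149
v 0.891 2.432 0.791
v 1.098 3.489 1.364
v 1.195 2.311 0.906
v 1.403 3.368 1.479
v 1.536 2.245 0.903
v 1.744 3.302 1.476
v 1.862 2.246 0.783
v 2.07 3.303 1.355
v 2.123 2.314 0.564
v 2.331 3.371 1.136
v 2.279 2.437 0.279
v 2.487 3.494 0.852
v 2.307 2.597 -0.027
v 2.515 3.655 0.545
v 2.355 1.341 0.254
v 2.821 1.506 0.417
v 2.83 0.164 1.749
v 2.365 -0.001 1.586
v 2.696 1.618 0.532
v 2.706 0.277 1.863
v 2.52 1.689 0.604
v 2.53 0.347 1.935
v 2.319 1.706 0.623
v 2.328 0.365 1.954
v 2.123 1.668 0.585
v 2.133 0.326 1.917
v 1.963 1.58 0.498
v 1.972 0.238 1.829
v 1.862 1.455 0.373
v 1.872 0.114 1.704
v 1.837 1.313 0.23
v 1.846 -0.028 1.562
v 1.89 1.176 0.091
v 1.899 -0.166 1.423
v 2.014 1.063 -0.023
v 2.024 -0.278 1.308
v 2.19 0.993 -0.095
v 2.2 -0.349 1.236
v 2.392 0.975 -0.114
v 2.401 -0.366 1.217
v 2.587 1.014 -0.077
v 2.597 -0.328 1.255
v 2.748 1.102 0.011
v 2.757 -0.24 1.342
v 2.848 1.226 0.136
v 2.858 -0.115 1.467
v 2.874 1.368 0.278
v 2.883 0.027 1.61
f 1 38 17
f 38 12 41
f 17 41 6
f 38 41 17
f 1 17 13
f 17 6 18
f 13 18 2
f 17 18 13
f 1 13 22
f 13 2 23
f 22 23 8
f 13 23 22
f 1 22 34
f 22 8 37
f 34 37 11
f 22 37 34
f 1 34 38
f 34 11 42
f 38 42 12
f 34 42 38
f 2 18 29
f 18 6 32
f 29 32 10
f 18 32 29
f 6 41 19
f 41 12 40
f 19 40 5
f 41 40 19
f 12 42 39
f 42 11 35
f 39 35 3
f 42 35 39
f 11 37 36
f 37 8 24
f 36 24 7
f 37 24 36
f 8 23 28
f 23 2 25
f 28 25 9
f 23 25 28
f 4 30 16
f 30 10 31
f 16 31 5
f 30 31 16
f 4 16 14
f 16 5 15
f 14 15 3
f 16 15 14
f 4 14 21
f 14 3 20
f 21 20 7
f 14 20 21
f 4 21 26
f 21 7 27
f 26 27 9
f 21 27 26
f 4 26 30
f 26 9 33
f 30 33 10
f 26 33 30
f 5 31 19
f 31 10 32
f 19 32 6
f 31 32 19
f 3 15 39
f 15 5 40
f 39 40 12
f 15 40 39
f 7 20 36
f 20 3 35
f 36 35 11
f 20 35 36
f 9 27 28
f 27 7 24
f 28 24 8
f 27 24 28
f 10 33 29
f 33 9 25
f 29 25 2
f 33 25 29
f 44 43 47
f 44 47 45
f 45 47 48
f 45 48 46
f 47 43 49
f 47 49 48
f 48 49 50
f 48 50 46
f 49 43 51
f 49 51 50
f 50 51 52
f 50 52 46
f 51 43 53
f 51 53 52
f 52 53 54
f 52 54 46
f 53 43 55
f 53 55 54
f 54 55 56
f 54 56 46
f 55 43 57
f 55 57 56
f 56 57 58
f 56 58 46
f 57 43 59
f 57 59 58
f 58 59 60
f 58 60 46
f 59 43 61
f 59 61 60
f 60 61 62
f 60 62 46
f 61 43 63
f 61 63 62
f 62 63 64
f 62 64 46
f 63 43 65
f 63 65 64
f 64 65 66
f 64 66 46
f 65 43 67
f 65 67 66
f 66 67 68
f 66 68 46
f 67 43 69
f 67 69 68
f 68 69 70
f 68 70 46
f 69 43 71
f 69 71 70
f 70 71 72
f 70 72 46
f 71 43 73
f 71 73 72
f 72 73 74
f 72 74 46
f 73 43 75
f 73 75 74
f 74 75 76
f 74 76 46
f 75 43 44
f 75 44 76
f 76 44 45
f 76 45 46
f 78 77 81
f 78 81 79
f 79 81 82
f 79 82 80
f 81 77 83
f 81 83 82
f 82 83 84
f 82 84 80
f 83 77 85
f 83 85 84
f 84 85 86
f 84 86 80
f 85 77 87
f 85 87 86
f 86 87 88
f 86 88 80
f 87 77 89
f 87 89 88
f 88 89 90
f 88 90 80
f 89 77 91
f 89 91 90
f 90 91 92
f 90 92 80
f 91 77 93
f 91 93 92
f 92 93 94
f 92 94 80
f 93 77 95
f 93 95 94
f 94 95 96
f 94 96 80
f 95 77 97
f 95 97 96
f 96 97 98
f 96 98 80
f 97 77 99
f 97 99 98
f 98 99 100
f 98 100 80
f 99 77 101
f 99 101 100
f 100 101 102
f 100 102 80
f 101 77 103
f 101 103 102
f 102 103 104
f 102 104 80
f 103 77 105
f 103 105 104
f 104 105 106
f 104 106 80
f 105 77 107
f 105 107 106
f 106 107 108
f 106 108 80
f 107 77 109
f 107 109 108
f 108 109 110
f 108 110 80
f 109 77 78
f 109 78 110
f 110 78 79
f 110 79 80



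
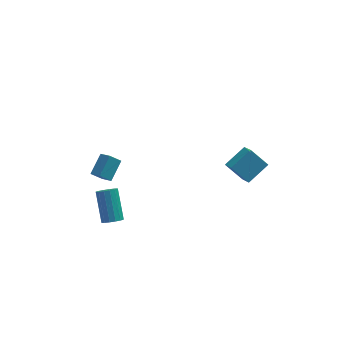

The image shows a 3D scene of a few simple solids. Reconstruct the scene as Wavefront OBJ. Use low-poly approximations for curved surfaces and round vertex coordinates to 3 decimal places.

v -3.503 -3.774 -2.231
v -3.062 -3.472 -2.48
v -3.195 -2.185 -1.158
v -3.637 -2.486 -0.909
v -3.315 -3.364 -2.611
v -3.449 -2.076 -1.29
v -3.619 -3.365 -2.64
v -3.753 -2.078 -1.319
v -3.892 -3.476 -2.56
v -4.026 -2.189 -1.238
v -4.061 -3.667 -2.391
v -4.194 -2.379 -1.07
v -4.08 -3.886 -2.18
v -4.214 -2.599 -0.858
v -3.945 -4.075 -1.982
v -4.078 -2.788 -0.66
v -3.691 -4.184 -1.85
v -3.825 -2.896 -0.529
v -3.387 -4.182 -1.821
v -3.521 -2.895 -0.5
v -3.114 -4.071 -1.902
v -3.248 -2.784 -0.58
v -2.946 -3.881 -2.07
v -3.079 -2.593 -0.749
v -2.926 -3.661 -2.282
v -3.06 -2.374 -0.96
v -3.098 0.725 -3.652
v -3.709 0.701 -3.076
v -3.527 1.363 -4.08
v -4.138 1.338 -3.505
v -2.442 1.662 -2.915
v -3.053 1.637 -2.34
v -2.871 2.299 -3.344
v -3.482 2.275 -2.768
v 3.299 -3.038 -0.382
v 3.44 -4.081 0.431
v 2.478 -2.506 0.443
v 2.619 -3.549 1.256
v 4.401 -2.371 0.284
v 4.542 -3.414 1.097
v 3.58 -1.839 1.109
v 3.721 -2.882 1.922
f 2 1 5
f 2 5 3
f 3 5 6
f 3 6 4
f 5 1 7
f 5 7 6
f 6 7 8
f 6 8 4
f 7 1 9
f 7 9 8
f 8 9 10
f 8 10 4
f 9 1 11
f 9 11 10
f 10 11 12
f 10 12 4
f 11 1 13
f 11 13 12
f 12 13 14
f 12 14 4
f 13 1 15
f 13 15 14
f 14 15 16
f 14 16 4
f 15 1 17
f 15 17 16
f 16 17 18
f 16 18 4
f 17 1 19
f 17 19 18
f 18 19 20
f 18 20 4
f 19 1 21
f 19 21 20
f 20 21 22
f 20 22 4
f 21 1 23
f 21 23 22
f 22 23 24
f 22 24 4
f 23 1 25
f 23 25 24
f 24 25 26
f 24 26 4
f 25 1 2
f 25 2 26
f 26 2 3
f 26 3 4
f 28 30 27
f 31 28 27
f 27 30 29
f 29 31 27
f 28 34 30
f 32 28 31
f 32 34 28
f 30 34 29
f 33 31 29
f 29 34 33
f 33 32 31
f 34 32 33
f 36 38 35
f 39 36 35
f 35 38 37
f 37 39 35
f 36 42 38
f 40 36 39
f 40 42 36
f 38 42 37
f 41 39 37
f 37 42 41
f 41 40 39
f 42 40 41



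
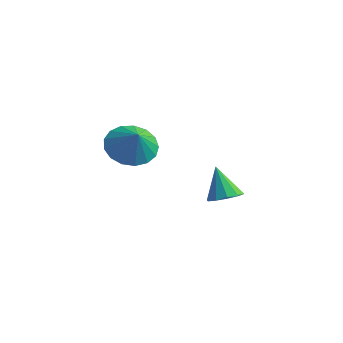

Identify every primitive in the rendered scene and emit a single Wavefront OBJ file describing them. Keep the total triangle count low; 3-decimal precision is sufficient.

v -3.247 -3.024 -0.092
v -2.603 -3.415 -0.765
v -2.513 -3.336 0.792
v -2.46 -2.955 -0.721
v -2.497 -2.511 -0.533
v -2.706 -2.185 -0.245
v -3.038 -2.051 0.079
v -3.419 -2.139 0.364
v -3.76 -2.43 0.544
v -3.984 -2.858 0.579
v -4.038 -3.323 0.46
v -3.912 -3.72 0.214
v -3.633 -3.957 -0.101
v -3.265 -3.981 -0.414
v -2.894 -3.785 -0.654
v -2.962 1.446 -4.169
v -2.416 1.892 -3.945
v -3.598 1.534 -2.791
v -2.75 2.153 -4.116
v -3.165 2.144 -4.308
v -3.503 1.868 -4.446
v -3.634 1.431 -4.478
v -3.508 1 -4.392
v -3.174 0.739 -4.221
v -2.758 0.748 -4.03
v -2.421 1.024 -3.892
v -2.29 1.461 -3.859
f 2 1 4
f 2 4 3
f 4 1 5
f 4 5 3
f 5 1 6
f 5 6 3
f 6 1 7
f 6 7 3
f 7 1 8
f 7 8 3
f 8 1 9
f 8 9 3
f 9 1 10
f 9 10 3
f 10 1 11
f 10 11 3
f 11 1 12
f 11 12 3
f 12 1 13
f 12 13 3
f 13 1 14
f 13 14 3
f 14 1 15
f 14 15 3
f 15 1 2
f 15 2 3
f 17 16 19
f 17 19 18
f 19 16 20
f 19 20 18
f 20 16 21
f 20 21 18
f 21 16 22
f 21 22 18
f 22 16 23
f 22 23 18
f 23 16 24
f 23 24 18
f 24 16 25
f 24 25 18
f 25 16 26
f 25 26 18
f 26 16 27
f 26 27 18
f 27 16 17
f 27 17 18



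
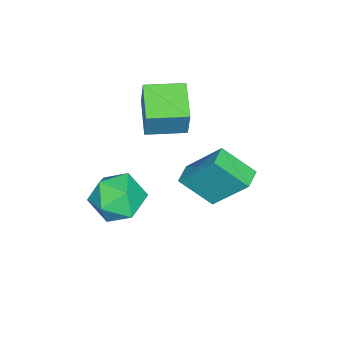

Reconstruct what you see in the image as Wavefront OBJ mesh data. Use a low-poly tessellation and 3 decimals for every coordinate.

v -1.427 -0.001 1.126
v -1.444 1.389 2.818
v -1.667 1.252 0.095
v -1.684 2.642 1.787
v -0.596 0.098 1.053
v -0.613 1.488 2.745
v -0.836 1.351 0.022
v -0.853 2.741 1.714
v -2.217 -2.222 3.332
v -1.796 -1.916 4.75
v -3.05 -0.915 3.297
v -2.629 -0.609 4.715
v -0.951 -1.431 2.785
v -0.53 -1.125 4.203
v -1.784 -0.124 2.75
v -1.363 0.182 4.168
v 2.098 -0.48 2.564
v 2.811 -1.108 1.961
v 0.729 -0.992 1.479
v 1.442 -1.62 0.876
v 1.182 -1.919 1.929
v 2.028 -1.603 2.599
v 1.512 -0.497 0.841
v 2.358 -0.181 1.511
v 2.449 -1.118 0.896
v 2.244 -1.997 1.568
v 1.296 -0.103 1.872
v 1.091 -0.982 2.544
f 2 4 1
f 5 2 1
f 1 4 3
f 3 5 1
f 2 8 4
f 6 2 5
f 6 8 2
f 4 8 3
f 7 5 3
f 3 8 7
f 7 6 5
f 8 6 7
f 10 12 9
f 13 10 9
f 9 12 11
f 11 13 9
f 10 16 12
f 14 10 13
f 14 16 10
f 12 16 11
f 15 13 11
f 11 16 15
f 15 14 13
f 16 14 15
f 17 28 22
f 17 22 18
f 17 18 24
f 17 24 27
f 17 27 28
f 18 22 26
f 22 28 21
f 28 27 19
f 27 24 23
f 24 18 25
f 20 26 21
f 20 21 19
f 20 19 23
f 20 23 25
f 20 25 26
f 21 26 22
f 19 21 28
f 23 19 27
f 25 23 24
f 26 25 18



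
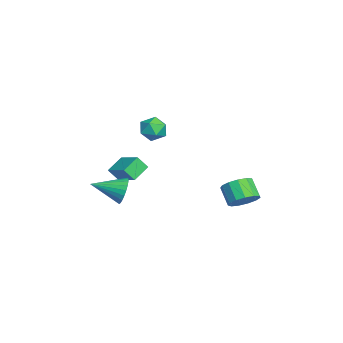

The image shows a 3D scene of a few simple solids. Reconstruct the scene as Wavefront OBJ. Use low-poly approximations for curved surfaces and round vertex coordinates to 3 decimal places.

v -3.214 -0.43 0.156
v -2.513 -0.407 -0.364
v -2.927 -1.773 0.484
v -2.226 -1.75 -0.036
v -2.236 -1.288 0.704
v -2.413 -0.458 0.502
v -3.027 -1.722 -0.382
v -3.204 -0.892 -0.584
v -2.398 -1.205 -0.696
v -1.909 -0.937 -0.025
v -3.531 -1.243 0.145
v -3.042 -0.975 0.816
v 0.841 3.67 -3.538
v 1.295 2.898 -3.448
v 0.472 2.517 -2.573
v 0.019 3.29 -2.662
v 1.498 3.223 -3.115
v 0.675 2.842 -2.24
v 1.493 3.689 -2.917
v 0.67 3.309 -2.042
v 1.281 4.15 -2.916
v 0.458 3.769 -2.041
v 0.929 4.459 -3.112
v 0.107 4.078 -2.237
v 0.55 4.517 -3.443
v -0.273 4.136 -2.568
v 0.263 4.306 -3.804
v -0.56 3.925 -2.929
v 0.159 3.894 -4.081
v -0.663 3.513 -3.206
v 0.273 3.411 -4.185
v -0.55 3.03 -3.31
v 0.566 3.01 -4.084
v -0.256 2.629 -3.208
v 0.947 2.819 -3.809
v 0.125 2.438 -2.933
v -2.247 -3.517 -2.849
v -3.058 -2.818 -2.284
v -2.283 -2.958 -3.592
v -3.094 -2.259 -3.027
v -1.046 -2.621 -2.233
v -1.857 -1.922 -1.668
v -1.082 -2.062 -2.976
v -1.893 -1.363 -2.411
v 1.706 -2.572 -2.317
v 2.164 -2.781 -3.039
v 1.774 -4.268 -1.783
v 2.417 -2.702 -2.82
v 2.561 -2.603 -2.525
v 2.575 -2.5 -2.198
v 2.457 -2.407 -1.889
v 2.225 -2.34 -1.645
v 1.914 -2.307 -1.504
v 1.571 -2.315 -1.486
v 1.249 -2.362 -1.595
v 0.996 -2.441 -1.814
v 0.852 -2.54 -2.11
v 0.838 -2.644 -2.437
v 0.956 -2.736 -2.746
v 1.188 -2.804 -2.989
v 1.499 -2.836 -3.131
v 1.842 -2.828 -3.148
f 1 12 6
f 1 6 2
f 1 2 8
f 1 8 11
f 1 11 12
f 2 6 10
f 6 12 5
f 12 11 3
f 11 8 7
f 8 2 9
f 4 10 5
f 4 5 3
f 4 3 7
f 4 7 9
f 4 9 10
f 5 10 6
f 3 5 12
f 7 3 11
f 9 7 8
f 10 9 2
f 14 13 17
f 14 17 15
f 15 17 18
f 15 18 16
f 17 13 19
f 17 19 18
f 18 19 20
f 18 20 16
f 19 13 21
f 19 21 20
f 20 21 22
f 20 22 16
f 21 13 23
f 21 23 22
f 22 23 24
f 22 24 16
f 23 13 25
f 23 25 24
f 24 25 26
f 24 26 16
f 25 13 27
f 25 27 26
f 26 27 28
f 26 28 16
f 27 13 29
f 27 29 28
f 28 29 30
f 28 30 16
f 29 13 31
f 29 31 30
f 30 31 32
f 30 32 16
f 31 13 33
f 31 33 32
f 32 33 34
f 32 34 16
f 33 13 35
f 33 35 34
f 34 35 36
f 34 36 16
f 35 13 14
f 35 14 36
f 36 14 15
f 36 15 16
f 38 40 37
f 41 38 37
f 37 40 39
f 39 41 37
f 38 44 40
f 42 38 41
f 42 44 38
f 40 44 39
f 43 41 39
f 39 44 43
f 43 42 41
f 44 42 43
f 46 45 48
f 46 48 47
f 48 45 49
f 48 49 47
f 49 45 50
f 49 50 47
f 50 45 51
f 50 51 47
f 51 45 52
f 51 52 47
f 52 45 53
f 52 53 47
f 53 45 54
f 53 54 47
f 54 45 55
f 54 55 47
f 55 45 56
f 55 56 47
f 56 45 57
f 56 57 47
f 57 45 58
f 57 58 47
f 58 45 59
f 58 59 47
f 59 45 60
f 59 60 47
f 60 45 61
f 60 61 47
f 61 45 62
f 61 62 47
f 62 45 46
f 62 46 47



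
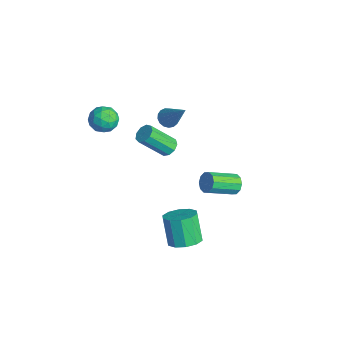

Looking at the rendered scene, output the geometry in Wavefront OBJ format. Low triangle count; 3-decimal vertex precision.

v -1.982 0.288 -1.852
v -1.419 0.39 -1.64
v -1.735 -0.906 -0.177
v -2.298 -1.008 -0.388
v -1.688 0.655 -1.464
v -2.004 -0.641 0
v -2.095 0.749 -1.468
v -2.41 -0.547 -0.005
v -2.449 0.626 -1.653
v -2.764 -0.669 -0.189
v -2.584 0.346 -1.93
v -2.9 -0.95 -0.466
v -2.438 0.038 -2.171
v -2.754 -1.257 -0.707
v -2.079 -0.153 -2.263
v -2.394 -1.448 -0.799
v -1.674 -0.138 -2.162
v -1.989 -1.433 -0.698
v -1.414 0.077 -1.916
v -1.729 -1.219 -0.452
v 0.145 3.222 -4.388
v 0.615 3.444 -3.981
v 0.624 1.78 -3.085
v 0.155 1.558 -3.492
v 0.252 3.531 -3.815
v 0.262 1.867 -2.919
v -0.151 3.5 -3.868
v -0.141 1.836 -2.972
v -0.441 3.363 -4.12
v -0.431 1.699 -3.224
v -0.507 3.172 -4.474
v -0.498 1.508 -3.578
v -0.324 3 -4.795
v -0.315 1.336 -3.899
v 0.038 2.913 -4.961
v 0.048 1.249 -4.065
v 0.441 2.944 -4.908
v 0.451 1.28 -4.012
v 0.731 3.081 -4.656
v 0.741 1.417 -3.76
v 0.798 3.272 -4.302
v 0.807 1.608 -3.406
v -2.047 0.281 0.714
v -1.549 0.106 0.388
v -0.793 0.739 2.386
v -1.575 0.396 0.328
v -1.709 0.659 0.357
v -1.921 0.836 0.467
v -2.161 0.885 0.634
v -2.376 0.796 0.819
v -2.515 0.589 0.98
v -2.547 0.312 1.08
v -2.464 0.027 1.096
v -2.286 -0.199 1.025
v -2.053 -0.316 0.882
v -1.819 -0.295 0.701
v -1.637 -0.143 0.523
v 3.691 -1.192 -3.983
v 4.471 -0.889 -3.554
v 3.628 -0.825 -2.068
v 2.849 -1.128 -2.497
v 4.177 -0.424 -3.741
v 3.334 -0.36 -2.255
v 3.697 -0.253 -4.02
v 2.854 -0.189 -2.534
v 3.215 -0.44 -4.286
v 2.372 -0.376 -2.799
v 2.915 -0.915 -4.435
v 2.072 -0.851 -2.949
v 2.912 -1.495 -4.412
v 2.069 -1.431 -2.926
v 3.206 -1.96 -4.225
v 2.363 -1.896 -2.739
v 3.686 -2.131 -3.946
v 2.843 -2.067 -2.46
v 4.168 -1.944 -3.681
v 3.325 -1.88 -2.194
v 4.468 -1.469 -3.531
v 3.625 -1.405 -2.045
v -1.29 -3.136 2.349
v -0.548 -3.525 2.499
v -1.852 -3.795 3.421
v -1.11 -4.184 3.571
v -1.187 -3.347 3.707
v -0.839 -2.94 3.045
v -1.561 -4.38 2.875
v -1.213 -3.973 2.213
v -0.715 -4.294 2.824
v -0.484 -3.656 3.338
v -1.916 -3.664 2.582
v -1.685 -3.026 3.096
v -0.87 -3.273 2.33
v -1.53 -4.047 3.59
v -1.576 -3.555 3.67
v -1.139 -3.784 3.758
v -1.041 -2.928 2.651
v -0.605 -3.157 2.739
v -0.98 -3.053 3.449
v -1.795 -4.163 3.181
v -1.359 -4.392 3.269
v -1.261 -3.536 2.162
v -0.824 -3.765 2.25
v -1.42 -4.267 2.471
v -0.531 -3.954 2.609
v -0.862 -4.341 3.239
v -1.127 -4.456 2.831
v -0.923 -4.217 2.441
v -0.396 -3.578 2.911
v -0.726 -3.966 3.541
v -0.771 -3.473 3.621
v -0.567 -3.234 3.232
v -0.494 -4.03 3.103
v -1.674 -3.354 2.379
v -2.004 -3.742 3.009
v -1.833 -4.086 2.688
v -1.629 -3.847 2.299
v -1.538 -2.979 2.681
v -1.869 -3.366 3.311
v -1.477 -3.103 3.479
v -1.273 -2.864 3.089
v -1.906 -3.29 2.817
f 2 1 5
f 2 5 3
f 3 5 6
f 3 6 4
f 5 1 7
f 5 7 6
f 6 7 8
f 6 8 4
f 7 1 9
f 7 9 8
f 8 9 10
f 8 10 4
f 9 1 11
f 9 11 10
f 10 11 12
f 10 12 4
f 11 1 13
f 11 13 12
f 12 13 14
f 12 14 4
f 13 1 15
f 13 15 14
f 14 15 16
f 14 16 4
f 15 1 17
f 15 17 16
f 16 17 18
f 16 18 4
f 17 1 19
f 17 19 18
f 18 19 20
f 18 20 4
f 19 1 2
f 19 2 20
f 20 2 3
f 20 3 4
f 22 21 25
f 22 25 23
f 23 25 26
f 23 26 24
f 25 21 27
f 25 27 26
f 26 27 28
f 26 28 24
f 27 21 29
f 27 29 28
f 28 29 30
f 28 30 24
f 29 21 31
f 29 31 30
f 30 31 32
f 30 32 24
f 31 21 33
f 31 33 32
f 32 33 34
f 32 34 24
f 33 21 35
f 33 35 34
f 34 35 36
f 34 36 24
f 35 21 37
f 35 37 36
f 36 37 38
f 36 38 24
f 37 21 39
f 37 39 38
f 38 39 40
f 38 40 24
f 39 21 41
f 39 41 40
f 40 41 42
f 40 42 24
f 41 21 22
f 41 22 42
f 42 22 23
f 42 23 24
f 44 43 46
f 44 46 45
f 46 43 47
f 46 47 45
f 47 43 48
f 47 48 45
f 48 43 49
f 48 49 45
f 49 43 50
f 49 50 45
f 50 43 51
f 50 51 45
f 51 43 52
f 51 52 45
f 52 43 53
f 52 53 45
f 53 43 54
f 53 54 45
f 54 43 55
f 54 55 45
f 55 43 56
f 55 56 45
f 56 43 57
f 56 57 45
f 57 43 44
f 57 44 45
f 59 58 62
f 59 62 60
f 60 62 63
f 60 63 61
f 62 58 64
f 62 64 63
f 63 64 65
f 63 65 61
f 64 58 66
f 64 66 65
f 65 66 67
f 65 67 61
f 66 58 68
f 66 68 67
f 67 68 69
f 67 69 61
f 68 58 70
f 68 70 69
f 69 70 71
f 69 71 61
f 70 58 72
f 70 72 71
f 71 72 73
f 71 73 61
f 72 58 74
f 72 74 73
f 73 74 75
f 73 75 61
f 74 58 76
f 74 76 75
f 75 76 77
f 75 77 61
f 76 58 78
f 76 78 77
f 77 78 79
f 77 79 61
f 78 58 59
f 78 59 79
f 79 59 60
f 79 60 61
f 80 117 96
f 117 91 120
f 96 120 85
f 117 120 96
f 80 96 92
f 96 85 97
f 92 97 81
f 96 97 92
f 80 92 101
f 92 81 102
f 101 102 87
f 92 102 101
f 80 101 113
f 101 87 116
f 113 116 90
f 101 116 113
f 80 113 117
f 113 90 121
f 117 121 91
f 113 121 117
f 81 97 108
f 97 85 111
f 108 111 89
f 97 111 108
f 85 120 98
f 120 91 119
f 98 119 84
f 120 119 98
f 91 121 118
f 121 90 114
f 118 114 82
f 121 114 118
f 90 116 115
f 116 87 103
f 115 103 86
f 116 103 115
f 87 102 107
f 102 81 104
f 107 104 88
f 102 104 107
f 83 109 95
f 109 89 110
f 95 110 84
f 109 110 95
f 83 95 93
f 95 84 94
f 93 94 82
f 95 94 93
f 83 93 100
f 93 82 99
f 100 99 86
f 93 99 100
f 83 100 105
f 100 86 106
f 105 106 88
f 100 106 105
f 83 105 109
f 105 88 112
f 109 112 89
f 105 112 109
f 84 110 98
f 110 89 111
f 98 111 85
f 110 111 98
f 82 94 118
f 94 84 119
f 118 119 91
f 94 119 118
f 86 99 115
f 99 82 114
f 115 114 90
f 99 114 115
f 88 106 107
f 106 86 103
f 107 103 87
f 106 103 107
f 89 112 108
f 112 88 104
f 108 104 81
f 112 104 108



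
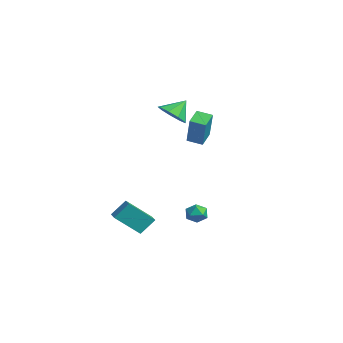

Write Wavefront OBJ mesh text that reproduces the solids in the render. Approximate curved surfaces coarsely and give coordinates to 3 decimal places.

v -0.966 -1.863 -4.92
v -1.337 -3.218 -3.655
v -0.915 -1.032 -4.014
v -1.286 -2.387 -2.75
v -0.114 -2.013 -4.83
v -0.485 -3.368 -3.566
v -0.063 -1.182 -3.925
v -0.434 -2.537 -2.66
v -1.503 0.394 3.163
v -0.841 -0.087 3.664
v -1.577 1.266 4.097
v -0.55 0.355 3.276
v -0.705 0.816 2.834
v -1.233 1.079 2.546
v -1.887 1.022 2.547
v -2.361 0.672 2.835
v -2.434 0.191 3.277
v -2.07 -0.194 3.665
v -1.441 -0.304 3.818
v -5.057 3.23 0.586
v -4.081 2.987 2.396
v -4.459 3.947 0.36
v -3.483 3.703 2.17
v -4.357 2.497 0.11
v -3.381 2.253 1.92
v -3.759 3.213 -0.116
v -2.783 2.97 1.694
v 3.244 0.352 -2.088
v 3.706 -0.06 -2.351
v 2.454 -0.24 -2.549
v 2.916 -0.652 -2.812
v 2.811 -0.646 -2.148
v 3.299 -0.28 -1.863
v 2.861 -0.02 -3.037
v 3.349 0.346 -2.752
v 3.47 -0.29 -2.938
v 3.438 -0.677 -2.388
v 2.722 0.377 -2.512
v 2.69 -0.01 -1.962
f 2 4 1
f 5 2 1
f 1 4 3
f 3 5 1
f 2 8 4
f 6 2 5
f 6 8 2
f 4 8 3
f 7 5 3
f 3 8 7
f 7 6 5
f 8 6 7
f 10 9 12
f 10 12 11
f 12 9 13
f 12 13 11
f 13 9 14
f 13 14 11
f 14 9 15
f 14 15 11
f 15 9 16
f 15 16 11
f 16 9 17
f 16 17 11
f 17 9 18
f 17 18 11
f 18 9 19
f 18 19 11
f 19 9 10
f 19 10 11
f 21 23 20
f 24 21 20
f 20 23 22
f 22 24 20
f 21 27 23
f 25 21 24
f 25 27 21
f 23 27 22
f 26 24 22
f 22 27 26
f 26 25 24
f 27 25 26
f 28 39 33
f 28 33 29
f 28 29 35
f 28 35 38
f 28 38 39
f 29 33 37
f 33 39 32
f 39 38 30
f 38 35 34
f 35 29 36
f 31 37 32
f 31 32 30
f 31 30 34
f 31 34 36
f 31 36 37
f 32 37 33
f 30 32 39
f 34 30 38
f 36 34 35
f 37 36 29

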